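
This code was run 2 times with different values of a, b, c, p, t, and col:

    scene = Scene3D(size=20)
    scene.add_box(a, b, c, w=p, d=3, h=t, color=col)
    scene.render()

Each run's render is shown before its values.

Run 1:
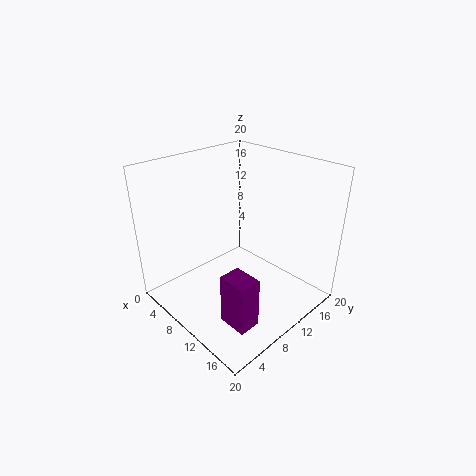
a = 13, b = 4, c = 1, p = 4, t = 7, col = 'purple'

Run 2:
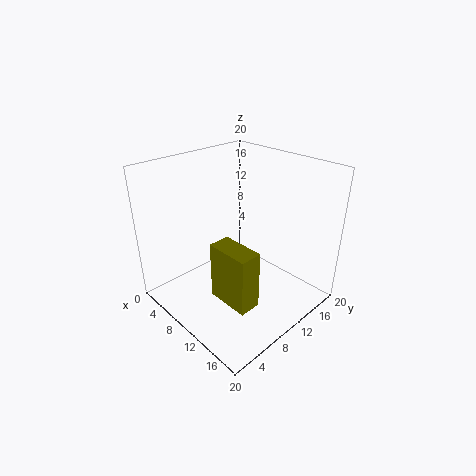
a = 10, b = 5, c = 3, p = 6, t = 8, col = 'olive'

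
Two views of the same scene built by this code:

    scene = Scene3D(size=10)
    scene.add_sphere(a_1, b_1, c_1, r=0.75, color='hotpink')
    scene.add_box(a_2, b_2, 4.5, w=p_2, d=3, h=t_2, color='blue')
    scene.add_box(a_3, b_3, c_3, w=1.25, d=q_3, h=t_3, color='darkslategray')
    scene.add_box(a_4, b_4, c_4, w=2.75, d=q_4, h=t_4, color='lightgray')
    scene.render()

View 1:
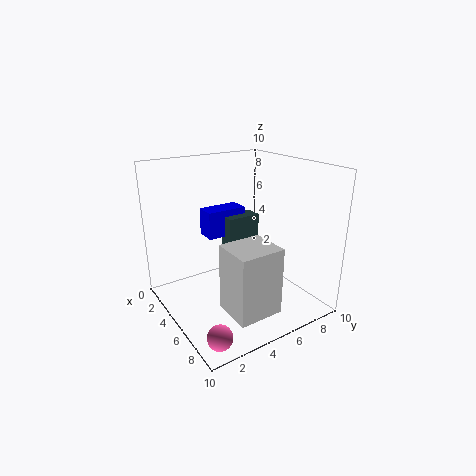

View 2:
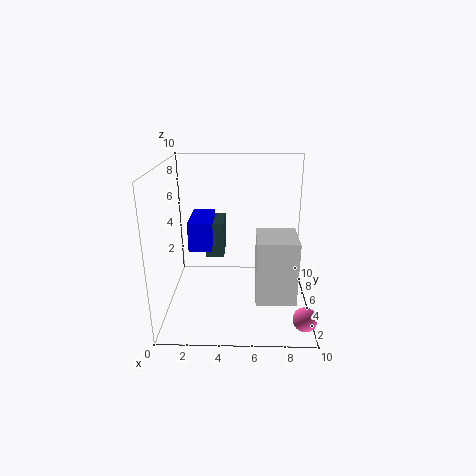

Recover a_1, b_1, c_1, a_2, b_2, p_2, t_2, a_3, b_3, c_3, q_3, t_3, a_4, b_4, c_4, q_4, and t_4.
a_1 = 9.25
b_1 = 1
c_1 = 1.25
a_2 = 1.75
b_2 = 3.75
p_2 = 1.5
t_2 = 2
a_3 = 2.75
b_3 = 5
c_3 = 3.5
q_3 = 2.5
t_3 = 2.5
a_4 = 6.25
b_4 = 2.75
c_4 = 1
q_4 = 3
t_4 = 4.5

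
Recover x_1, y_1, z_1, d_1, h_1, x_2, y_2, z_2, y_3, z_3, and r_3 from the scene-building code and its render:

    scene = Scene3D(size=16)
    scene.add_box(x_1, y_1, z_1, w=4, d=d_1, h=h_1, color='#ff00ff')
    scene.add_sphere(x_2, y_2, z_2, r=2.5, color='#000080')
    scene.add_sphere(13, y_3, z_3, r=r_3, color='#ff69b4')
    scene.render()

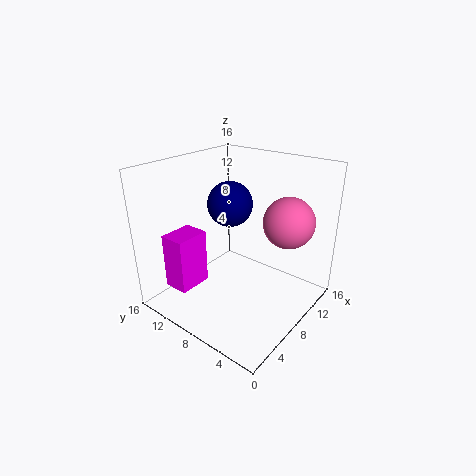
x_1 = 3, y_1 = 12, z_1 = 1.5, d_1 = 3, h_1 = 6.5, x_2 = 8.5, y_2 = 9.5, z_2 = 11.5, y_3 = 4.5, z_3 = 9, r_3 = 3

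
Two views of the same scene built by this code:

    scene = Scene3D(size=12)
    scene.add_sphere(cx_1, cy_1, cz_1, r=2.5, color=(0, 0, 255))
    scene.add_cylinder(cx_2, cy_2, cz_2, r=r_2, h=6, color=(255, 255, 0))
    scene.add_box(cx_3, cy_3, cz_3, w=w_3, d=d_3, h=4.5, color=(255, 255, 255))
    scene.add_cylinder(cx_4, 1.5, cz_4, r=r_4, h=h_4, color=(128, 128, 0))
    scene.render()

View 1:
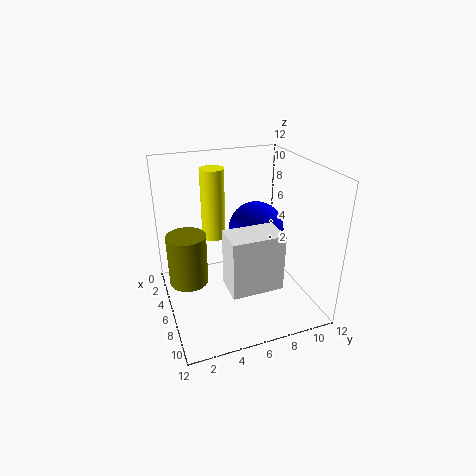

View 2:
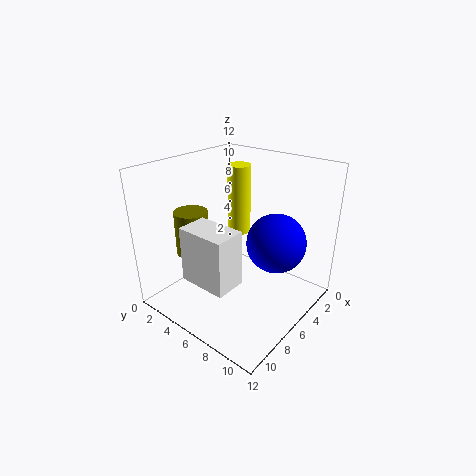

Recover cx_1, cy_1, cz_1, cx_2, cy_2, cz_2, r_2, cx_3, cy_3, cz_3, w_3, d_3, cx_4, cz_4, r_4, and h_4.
cx_1 = 4; cy_1 = 8.5; cz_1 = 5.5; cx_2 = 4; cy_2 = 4.5; cz_2 = 5.5; r_2 = 1; cx_3 = 8; cy_3 = 4; cz_3 = 3.5; w_3 = 2.5; d_3 = 4; cx_4 = 7; cz_4 = 3.5; r_4 = 1.5; h_4 = 4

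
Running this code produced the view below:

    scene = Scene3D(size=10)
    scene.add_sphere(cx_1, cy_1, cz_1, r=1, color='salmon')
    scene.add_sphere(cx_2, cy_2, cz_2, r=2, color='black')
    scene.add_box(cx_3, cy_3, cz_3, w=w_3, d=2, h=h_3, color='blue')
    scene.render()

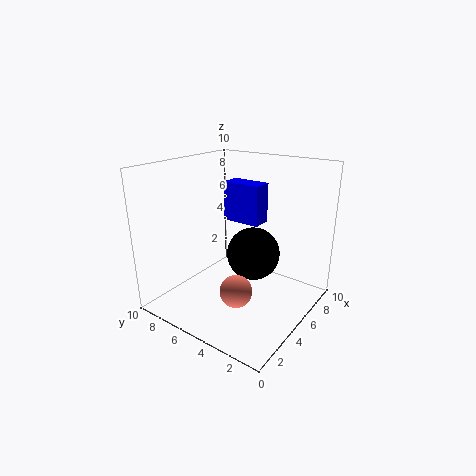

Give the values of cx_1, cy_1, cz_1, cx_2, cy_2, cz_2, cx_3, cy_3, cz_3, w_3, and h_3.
cx_1 = 2; cy_1 = 3; cz_1 = 3; cx_2 = 7; cy_2 = 5; cz_2 = 3; cx_3 = 1; cy_3 = 1; cz_3 = 8; w_3 = 1; h_3 = 2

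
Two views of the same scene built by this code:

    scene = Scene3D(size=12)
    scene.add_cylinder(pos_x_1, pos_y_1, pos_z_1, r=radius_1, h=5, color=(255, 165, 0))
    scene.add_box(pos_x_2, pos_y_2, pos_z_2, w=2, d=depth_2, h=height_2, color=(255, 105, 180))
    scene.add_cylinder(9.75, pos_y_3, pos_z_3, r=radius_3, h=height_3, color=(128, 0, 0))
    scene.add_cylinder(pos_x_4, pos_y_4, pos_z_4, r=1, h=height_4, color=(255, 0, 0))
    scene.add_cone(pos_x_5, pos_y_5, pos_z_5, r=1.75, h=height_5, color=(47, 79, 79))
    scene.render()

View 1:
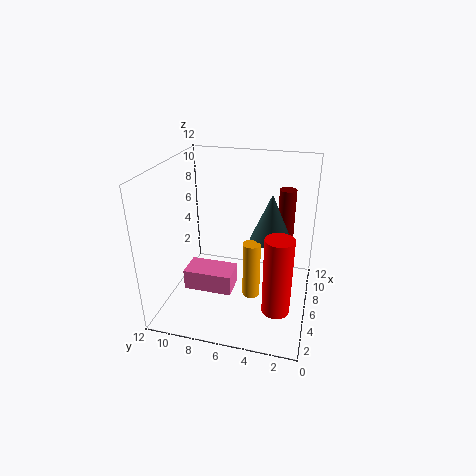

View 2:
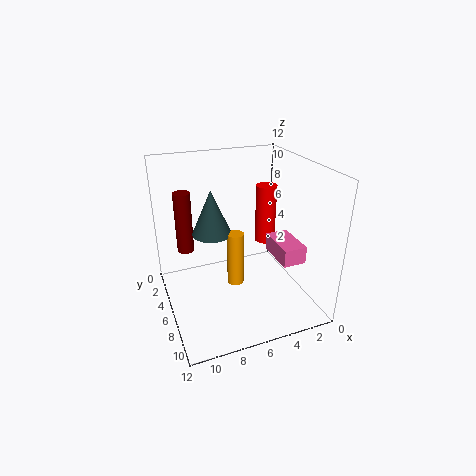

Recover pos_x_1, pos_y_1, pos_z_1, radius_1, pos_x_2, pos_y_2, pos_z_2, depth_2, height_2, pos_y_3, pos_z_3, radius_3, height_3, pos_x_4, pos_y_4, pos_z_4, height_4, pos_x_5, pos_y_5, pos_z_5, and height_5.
pos_x_1 = 5.75, pos_y_1 = 4.75, pos_z_1 = 0.75, radius_1 = 0.75, pos_x_2 = 1, pos_y_2 = 5.25, pos_z_2 = 4, depth_2 = 3.5, height_2 = 1.5, pos_y_3 = 2.5, pos_z_3 = 3.75, radius_3 = 0.75, height_3 = 5.5, pos_x_4 = 1.5, pos_y_4 = 2, pos_z_4 = 3, height_4 = 5.75, pos_x_5 = 7.5, pos_y_5 = 3.5, pos_z_5 = 5.5, height_5 = 4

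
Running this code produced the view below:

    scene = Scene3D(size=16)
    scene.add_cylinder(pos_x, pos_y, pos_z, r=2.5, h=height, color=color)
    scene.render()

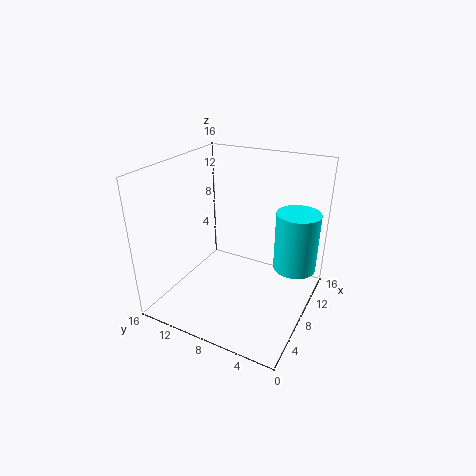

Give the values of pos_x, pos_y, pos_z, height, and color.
pos_x = 12
pos_y = 2.5
pos_z = 3.5
height = 7
color = 'cyan'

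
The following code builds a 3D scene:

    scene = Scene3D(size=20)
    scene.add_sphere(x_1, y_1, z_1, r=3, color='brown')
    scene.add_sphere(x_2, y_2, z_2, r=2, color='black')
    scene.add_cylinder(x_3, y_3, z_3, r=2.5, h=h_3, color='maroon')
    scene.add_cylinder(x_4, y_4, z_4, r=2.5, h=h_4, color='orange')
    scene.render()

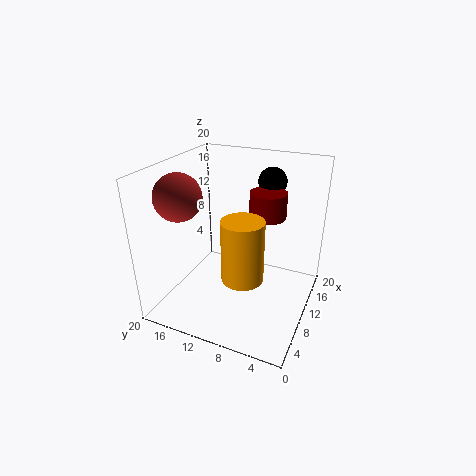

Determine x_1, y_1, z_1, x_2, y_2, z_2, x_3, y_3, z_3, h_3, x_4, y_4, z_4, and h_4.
x_1 = 4.5
y_1 = 15.5
z_1 = 17
x_2 = 15
y_2 = 7
z_2 = 17
x_3 = 12
y_3 = 6.5
z_3 = 13
h_3 = 3.5
x_4 = 3.5
y_4 = 6.5
z_4 = 8.5
h_4 = 7.5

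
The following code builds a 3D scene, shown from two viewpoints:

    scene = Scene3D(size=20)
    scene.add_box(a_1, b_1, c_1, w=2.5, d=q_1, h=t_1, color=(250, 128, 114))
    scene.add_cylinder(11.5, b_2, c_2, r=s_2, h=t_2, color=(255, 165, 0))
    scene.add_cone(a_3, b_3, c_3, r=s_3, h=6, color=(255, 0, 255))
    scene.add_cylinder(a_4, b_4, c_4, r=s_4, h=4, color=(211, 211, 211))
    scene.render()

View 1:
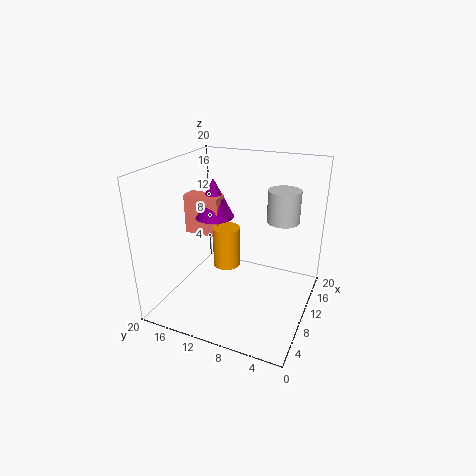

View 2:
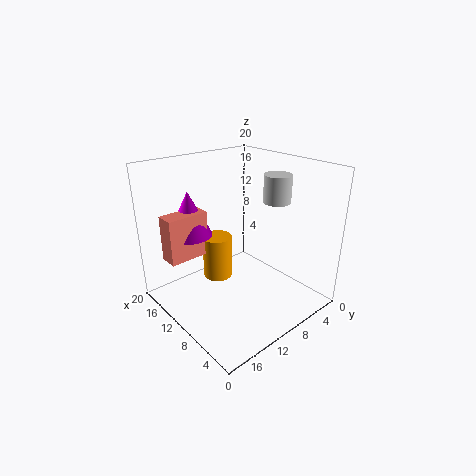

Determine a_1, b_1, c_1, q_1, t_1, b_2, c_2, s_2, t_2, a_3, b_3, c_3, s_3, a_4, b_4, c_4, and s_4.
a_1 = 11.5; b_1 = 14; c_1 = 8.5; q_1 = 5.5; t_1 = 6; b_2 = 12.5; c_2 = 4.5; s_2 = 2; t_2 = 6; a_3 = 13.5; b_3 = 15.5; c_3 = 11; s_3 = 3; a_4 = 9; b_4 = 3.5; c_4 = 14; s_4 = 2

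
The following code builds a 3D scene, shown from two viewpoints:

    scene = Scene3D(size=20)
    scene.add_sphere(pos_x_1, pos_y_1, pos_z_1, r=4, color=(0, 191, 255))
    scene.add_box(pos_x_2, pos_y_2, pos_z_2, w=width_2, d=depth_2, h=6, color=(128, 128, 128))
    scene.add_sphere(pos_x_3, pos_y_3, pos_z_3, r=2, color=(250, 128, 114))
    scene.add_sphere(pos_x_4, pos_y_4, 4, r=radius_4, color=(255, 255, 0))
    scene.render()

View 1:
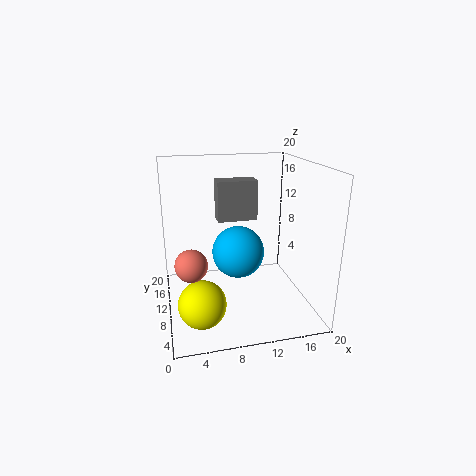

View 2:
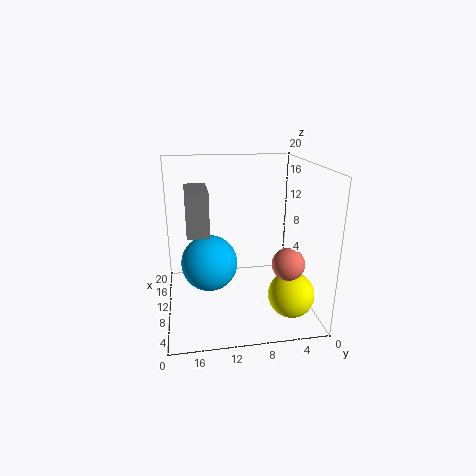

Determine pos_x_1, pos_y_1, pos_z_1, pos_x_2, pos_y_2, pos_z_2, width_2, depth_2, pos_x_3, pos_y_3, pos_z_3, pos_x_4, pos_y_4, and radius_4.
pos_x_1 = 11; pos_y_1 = 14; pos_z_1 = 6; pos_x_2 = 8; pos_y_2 = 14; pos_z_2 = 11; width_2 = 6; depth_2 = 3; pos_x_3 = 3; pos_y_3 = 5; pos_z_3 = 9; pos_x_4 = 4; pos_y_4 = 4; radius_4 = 3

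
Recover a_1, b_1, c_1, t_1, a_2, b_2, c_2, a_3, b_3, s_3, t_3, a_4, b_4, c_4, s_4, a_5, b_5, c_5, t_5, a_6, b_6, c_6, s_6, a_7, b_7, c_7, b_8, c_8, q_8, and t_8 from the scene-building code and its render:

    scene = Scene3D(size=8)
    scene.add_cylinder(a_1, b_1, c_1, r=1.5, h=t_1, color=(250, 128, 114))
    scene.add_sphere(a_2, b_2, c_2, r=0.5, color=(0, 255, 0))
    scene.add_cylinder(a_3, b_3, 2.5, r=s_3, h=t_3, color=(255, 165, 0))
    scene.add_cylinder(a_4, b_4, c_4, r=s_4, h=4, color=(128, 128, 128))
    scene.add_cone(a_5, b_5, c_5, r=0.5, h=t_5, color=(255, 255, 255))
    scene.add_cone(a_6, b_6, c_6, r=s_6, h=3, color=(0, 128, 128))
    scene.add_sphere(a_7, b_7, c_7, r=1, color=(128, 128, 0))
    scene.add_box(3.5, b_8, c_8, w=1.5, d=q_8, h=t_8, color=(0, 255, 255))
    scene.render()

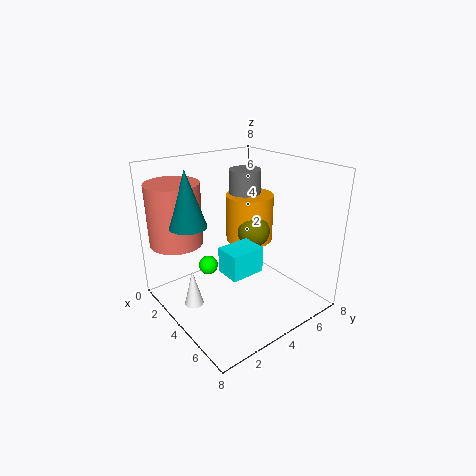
a_1 = 1.5
b_1 = 1.5
c_1 = 3.5
t_1 = 3.5
a_2 = 4
b_2 = 2
c_2 = 3
a_3 = 2
b_3 = 6.5
s_3 = 1.5
t_3 = 3
a_4 = 1.5
b_4 = 6.5
c_4 = 3
s_4 = 1
a_5 = 4
b_5 = 1
c_5 = 1
t_5 = 2
a_6 = 3
b_6 = 1.5
c_6 = 5
s_6 = 1
a_7 = 3
b_7 = 6
c_7 = 3.5
b_8 = 3
c_8 = 2
q_8 = 2
t_8 = 1.5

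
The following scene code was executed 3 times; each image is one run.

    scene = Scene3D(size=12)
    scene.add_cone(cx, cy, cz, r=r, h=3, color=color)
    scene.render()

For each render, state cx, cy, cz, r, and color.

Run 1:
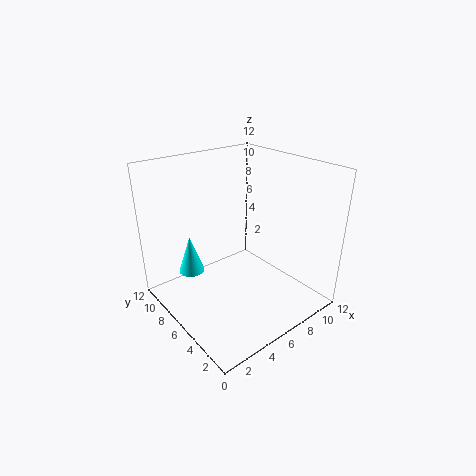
cx = 2, cy = 7, cz = 4, r = 1, color = 'cyan'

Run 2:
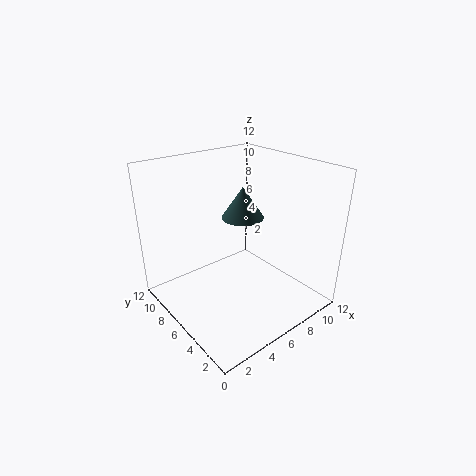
cx = 9, cy = 9, cz = 6, r = 2, color = 'darkslategray'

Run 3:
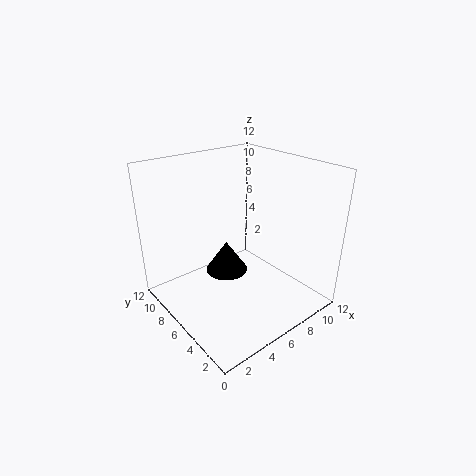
cx = 7, cy = 9, cz = 1, r = 2, color = 'black'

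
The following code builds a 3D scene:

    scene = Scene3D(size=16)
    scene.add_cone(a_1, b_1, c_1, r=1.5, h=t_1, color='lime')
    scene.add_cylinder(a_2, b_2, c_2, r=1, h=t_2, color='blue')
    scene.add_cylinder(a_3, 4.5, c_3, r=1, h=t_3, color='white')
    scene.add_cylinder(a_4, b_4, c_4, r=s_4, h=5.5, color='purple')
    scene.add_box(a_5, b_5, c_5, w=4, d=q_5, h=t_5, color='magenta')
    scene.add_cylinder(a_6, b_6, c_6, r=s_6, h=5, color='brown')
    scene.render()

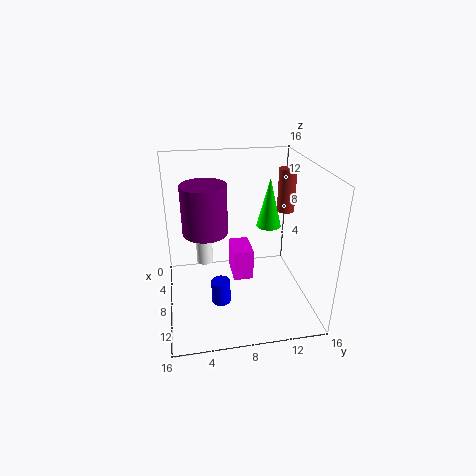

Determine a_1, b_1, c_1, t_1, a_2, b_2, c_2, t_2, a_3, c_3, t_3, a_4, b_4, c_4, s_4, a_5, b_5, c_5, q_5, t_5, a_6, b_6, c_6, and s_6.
a_1 = 4.5; b_1 = 12.5; c_1 = 7.5; t_1 = 6; a_2 = 11.5; b_2 = 5.5; c_2 = 2.5; t_2 = 2.5; a_3 = 4; c_3 = 3; t_3 = 3.5; a_4 = 7; b_4 = 4.5; c_4 = 8.5; s_4 = 2.5; a_5 = 1.5; b_5 = 8; c_5 = 0.5; q_5 = 2.5; t_5 = 4; a_6 = 6; b_6 = 14; c_6 = 10; s_6 = 1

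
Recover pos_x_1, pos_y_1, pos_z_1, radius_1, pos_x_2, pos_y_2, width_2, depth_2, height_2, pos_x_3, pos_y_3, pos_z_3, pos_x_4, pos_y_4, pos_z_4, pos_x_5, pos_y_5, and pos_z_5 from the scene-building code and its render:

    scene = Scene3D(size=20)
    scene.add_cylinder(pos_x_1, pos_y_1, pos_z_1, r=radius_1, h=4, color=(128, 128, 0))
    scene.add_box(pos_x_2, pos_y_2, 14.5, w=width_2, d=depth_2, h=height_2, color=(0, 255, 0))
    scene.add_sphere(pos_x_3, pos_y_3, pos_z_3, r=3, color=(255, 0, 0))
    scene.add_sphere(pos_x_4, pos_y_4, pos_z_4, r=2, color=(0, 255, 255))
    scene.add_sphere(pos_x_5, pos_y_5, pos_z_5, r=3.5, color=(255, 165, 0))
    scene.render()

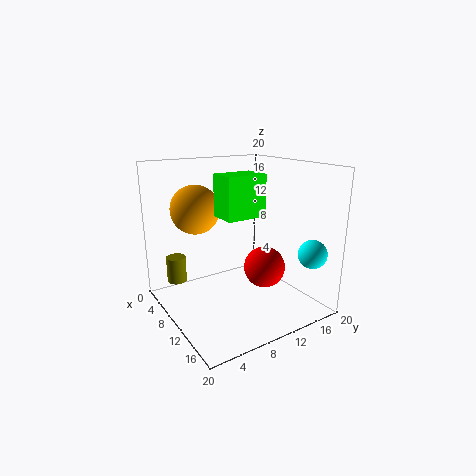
pos_x_1 = 1.5; pos_y_1 = 4; pos_z_1 = 1.5; radius_1 = 1.5; pos_x_2 = 12.5; pos_y_2 = 5; width_2 = 3.5; depth_2 = 5; height_2 = 5; pos_x_3 = 11; pos_y_3 = 14; pos_z_3 = 5; pos_x_4 = 16.5; pos_y_4 = 18; pos_z_4 = 8; pos_x_5 = 5; pos_y_5 = 6; pos_z_5 = 13.5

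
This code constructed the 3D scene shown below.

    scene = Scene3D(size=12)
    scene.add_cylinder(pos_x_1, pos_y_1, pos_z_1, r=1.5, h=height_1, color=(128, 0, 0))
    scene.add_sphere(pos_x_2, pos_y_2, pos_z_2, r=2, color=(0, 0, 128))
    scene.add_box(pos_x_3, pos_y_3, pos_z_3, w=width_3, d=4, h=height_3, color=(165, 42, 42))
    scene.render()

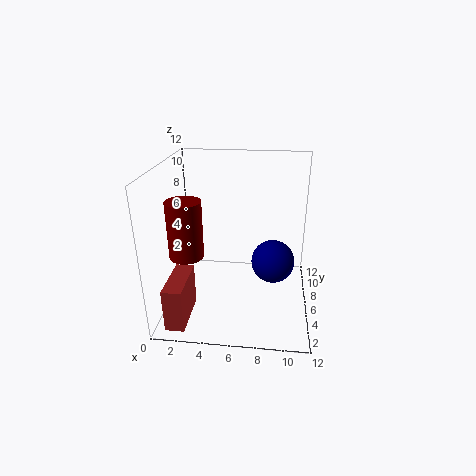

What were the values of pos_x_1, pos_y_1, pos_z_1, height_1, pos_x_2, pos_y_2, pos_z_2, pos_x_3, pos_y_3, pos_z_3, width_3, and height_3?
pos_x_1 = 1.5
pos_y_1 = 6
pos_z_1 = 4
height_1 = 5
pos_x_2 = 9
pos_y_2 = 8.5
pos_z_2 = 2.5
pos_x_3 = 1
pos_y_3 = 0.5
pos_z_3 = 0.5
width_3 = 1.5
height_3 = 3.5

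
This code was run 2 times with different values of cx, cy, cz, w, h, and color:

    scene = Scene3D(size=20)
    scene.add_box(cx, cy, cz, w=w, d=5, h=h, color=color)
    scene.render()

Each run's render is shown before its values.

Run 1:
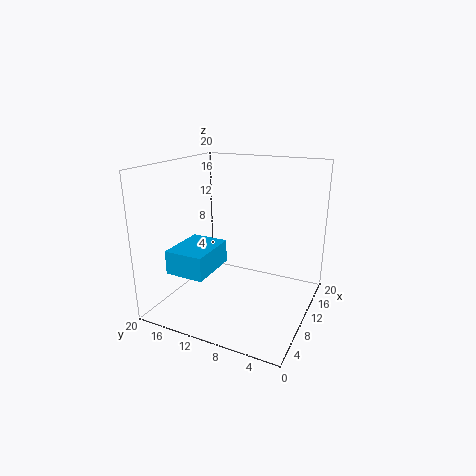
cx = 1; cy = 10.5; cz = 7.5; w = 6.5; h = 3; color = 'deepskyblue'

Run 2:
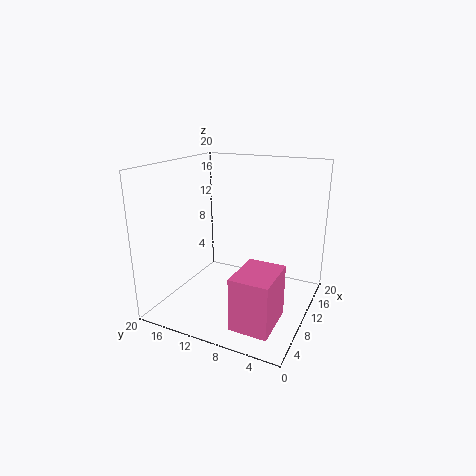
cx = 2; cy = 2.5; cz = 1; w = 6.5; h = 7; color = 'hotpink'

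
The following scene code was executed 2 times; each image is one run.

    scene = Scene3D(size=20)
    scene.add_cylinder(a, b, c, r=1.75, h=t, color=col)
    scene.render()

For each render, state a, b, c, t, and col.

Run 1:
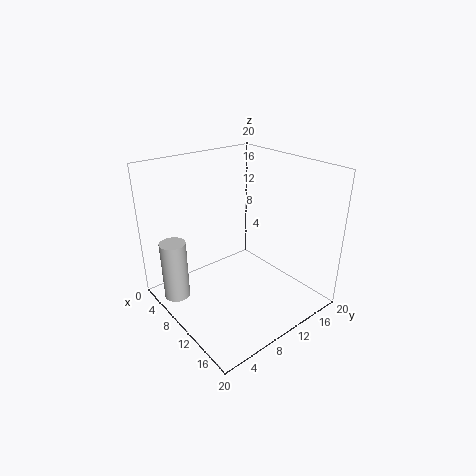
a = 6.5
b = 1.75
c = 2.25
t = 8.25
col = 'lightgray'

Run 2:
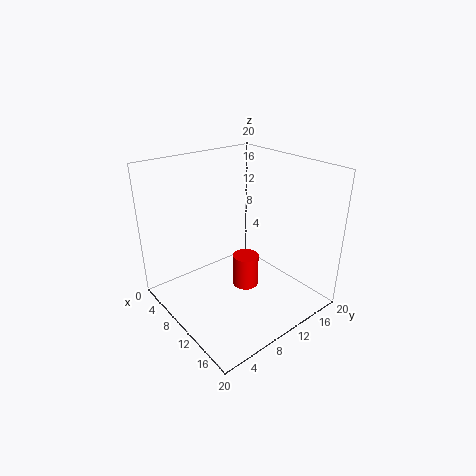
a = 12
b = 9.75
c = 3.75
t = 4.5
col = 'red'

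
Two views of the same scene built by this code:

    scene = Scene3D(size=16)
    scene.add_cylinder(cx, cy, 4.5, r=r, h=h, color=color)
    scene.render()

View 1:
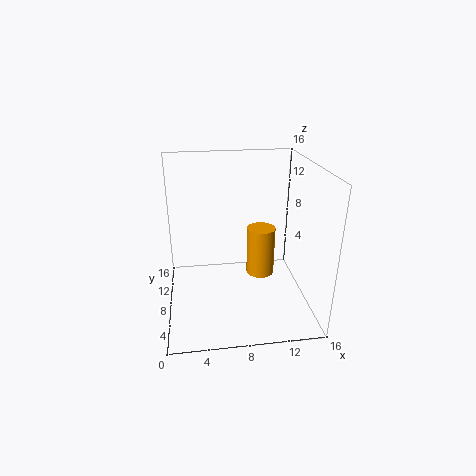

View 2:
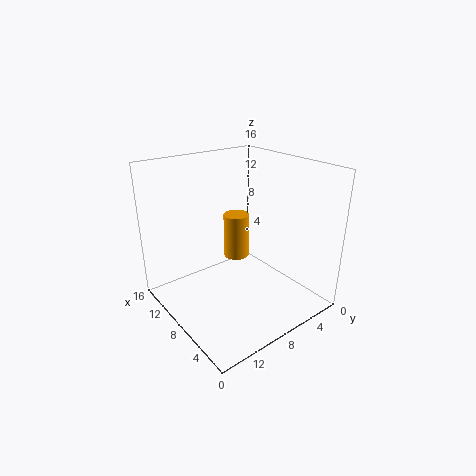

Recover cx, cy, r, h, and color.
cx = 10.25
cy = 6.5
r = 1.5
h = 5.25
color = 'orange'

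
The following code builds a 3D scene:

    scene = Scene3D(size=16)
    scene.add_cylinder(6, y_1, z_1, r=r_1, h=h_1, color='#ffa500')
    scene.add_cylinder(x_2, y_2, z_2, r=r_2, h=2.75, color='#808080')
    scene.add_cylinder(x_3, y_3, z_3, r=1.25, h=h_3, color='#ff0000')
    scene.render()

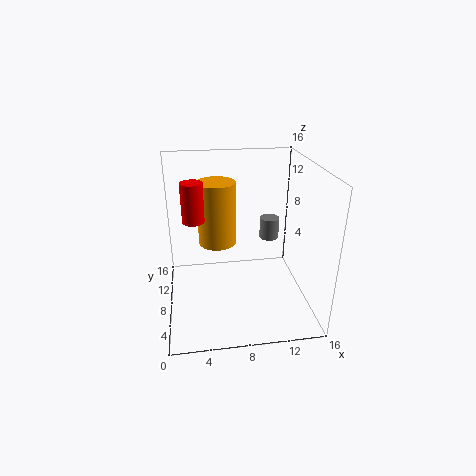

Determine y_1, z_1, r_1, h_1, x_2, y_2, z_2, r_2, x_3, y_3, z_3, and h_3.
y_1 = 11.25, z_1 = 6, r_1 = 2.25, h_1 = 7.5, x_2 = 13, y_2 = 13.5, z_2 = 5, r_2 = 1.25, x_3 = 3.25, y_3 = 9.75, z_3 = 9.5, h_3 = 4.5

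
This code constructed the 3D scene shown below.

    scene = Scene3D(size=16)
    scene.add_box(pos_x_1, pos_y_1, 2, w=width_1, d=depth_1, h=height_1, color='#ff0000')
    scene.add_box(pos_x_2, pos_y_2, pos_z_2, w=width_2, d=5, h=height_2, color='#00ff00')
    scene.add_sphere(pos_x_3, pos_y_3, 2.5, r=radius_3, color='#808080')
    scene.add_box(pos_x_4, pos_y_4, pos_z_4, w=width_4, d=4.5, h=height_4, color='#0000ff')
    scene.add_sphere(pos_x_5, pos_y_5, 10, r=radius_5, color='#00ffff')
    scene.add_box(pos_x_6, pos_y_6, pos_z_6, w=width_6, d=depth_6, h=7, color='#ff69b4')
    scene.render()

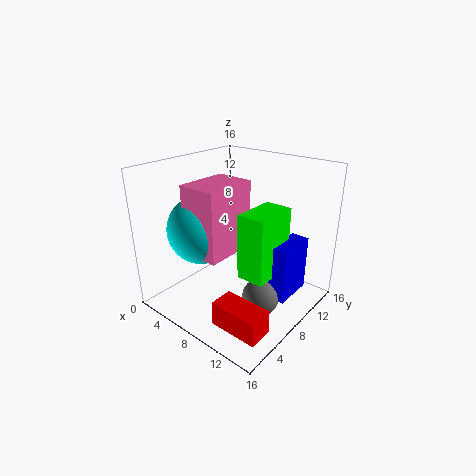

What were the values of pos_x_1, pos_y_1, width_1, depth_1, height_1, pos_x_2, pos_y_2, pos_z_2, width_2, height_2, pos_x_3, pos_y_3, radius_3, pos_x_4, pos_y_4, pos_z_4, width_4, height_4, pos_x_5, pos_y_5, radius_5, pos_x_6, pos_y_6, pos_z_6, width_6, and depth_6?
pos_x_1 = 10.5, pos_y_1 = 1, width_1 = 5, depth_1 = 2.5, height_1 = 2.5, pos_x_2 = 10, pos_y_2 = 5.5, pos_z_2 = 5, width_2 = 3, height_2 = 7, pos_x_3 = 12, pos_y_3 = 7, radius_3 = 2, pos_x_4 = 12.5, pos_y_4 = 7.5, pos_z_4 = 2.5, width_4 = 2, height_4 = 6, pos_x_5 = 6.5, pos_y_5 = 4, radius_5 = 3.5, pos_x_6 = 6, pos_y_6 = 2, pos_z_6 = 8, width_6 = 4, depth_6 = 5.5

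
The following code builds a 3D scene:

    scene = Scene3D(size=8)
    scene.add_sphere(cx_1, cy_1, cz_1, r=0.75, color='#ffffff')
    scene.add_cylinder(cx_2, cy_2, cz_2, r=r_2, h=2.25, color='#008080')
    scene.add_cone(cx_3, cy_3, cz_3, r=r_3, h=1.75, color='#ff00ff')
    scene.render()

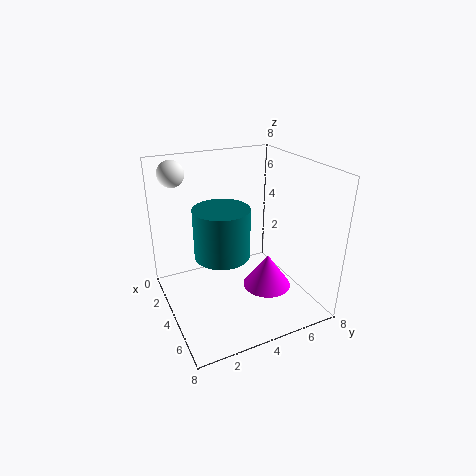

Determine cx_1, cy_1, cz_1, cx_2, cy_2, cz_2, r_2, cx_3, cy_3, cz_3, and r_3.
cx_1 = 1.25; cy_1 = 1.25; cz_1 = 7.25; cx_2 = 6.5; cy_2 = 2; cz_2 = 4.75; r_2 = 1.25; cx_3 = 6; cy_3 = 4.75; cz_3 = 2; r_3 = 1.25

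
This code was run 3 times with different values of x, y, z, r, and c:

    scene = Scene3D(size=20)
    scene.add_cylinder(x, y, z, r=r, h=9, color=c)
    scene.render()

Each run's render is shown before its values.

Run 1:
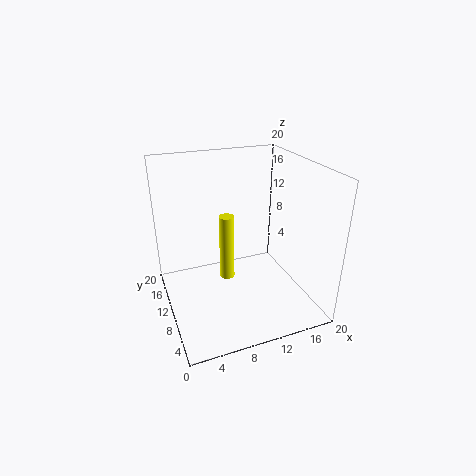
x = 8
y = 9
z = 5
r = 1
c = 'yellow'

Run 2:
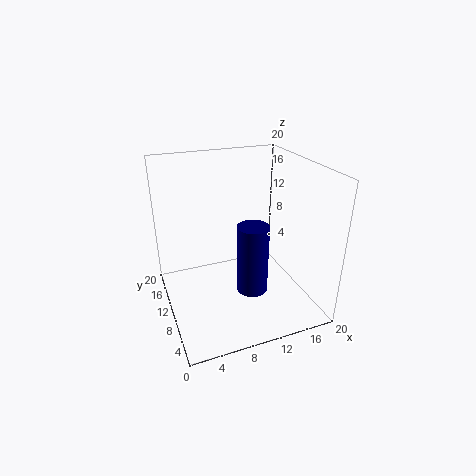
x = 10
y = 5
z = 5
r = 2
c = 'navy'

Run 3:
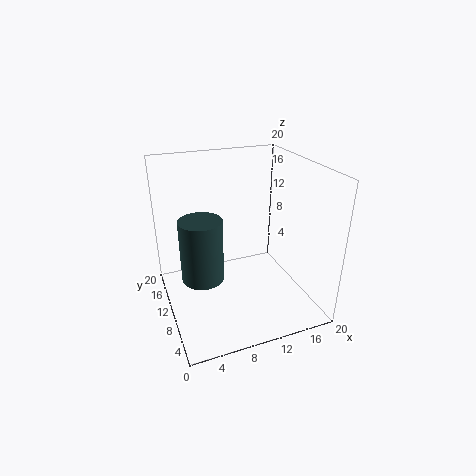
x = 5
y = 11
z = 4
r = 3
c = 'darkslategray'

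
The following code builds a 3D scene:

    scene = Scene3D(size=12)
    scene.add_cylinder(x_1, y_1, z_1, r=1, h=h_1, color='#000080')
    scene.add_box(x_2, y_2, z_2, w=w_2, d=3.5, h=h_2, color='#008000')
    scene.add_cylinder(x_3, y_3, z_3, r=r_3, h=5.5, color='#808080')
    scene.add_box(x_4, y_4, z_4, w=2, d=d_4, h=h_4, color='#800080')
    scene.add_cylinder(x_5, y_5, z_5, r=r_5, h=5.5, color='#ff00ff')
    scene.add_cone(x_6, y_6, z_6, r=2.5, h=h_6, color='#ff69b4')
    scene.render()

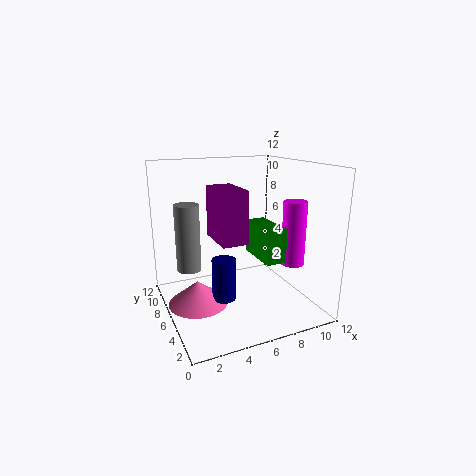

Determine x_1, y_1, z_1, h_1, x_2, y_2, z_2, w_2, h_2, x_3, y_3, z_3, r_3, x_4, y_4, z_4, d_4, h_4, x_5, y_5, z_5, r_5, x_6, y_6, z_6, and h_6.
x_1 = 4.5, y_1 = 5.5, z_1 = 1, h_1 = 3.5, x_2 = 6, y_2 = 1, z_2 = 5.5, w_2 = 1.5, h_2 = 2.5, x_3 = 2, y_3 = 7, z_3 = 3.5, r_3 = 1, x_4 = 3.5, y_4 = 3, z_4 = 6.5, d_4 = 3.5, h_4 = 4, x_5 = 10.5, y_5 = 4.5, z_5 = 3.5, r_5 = 1, x_6 = 2.5, y_6 = 6.5, z_6 = 0.5, h_6 = 2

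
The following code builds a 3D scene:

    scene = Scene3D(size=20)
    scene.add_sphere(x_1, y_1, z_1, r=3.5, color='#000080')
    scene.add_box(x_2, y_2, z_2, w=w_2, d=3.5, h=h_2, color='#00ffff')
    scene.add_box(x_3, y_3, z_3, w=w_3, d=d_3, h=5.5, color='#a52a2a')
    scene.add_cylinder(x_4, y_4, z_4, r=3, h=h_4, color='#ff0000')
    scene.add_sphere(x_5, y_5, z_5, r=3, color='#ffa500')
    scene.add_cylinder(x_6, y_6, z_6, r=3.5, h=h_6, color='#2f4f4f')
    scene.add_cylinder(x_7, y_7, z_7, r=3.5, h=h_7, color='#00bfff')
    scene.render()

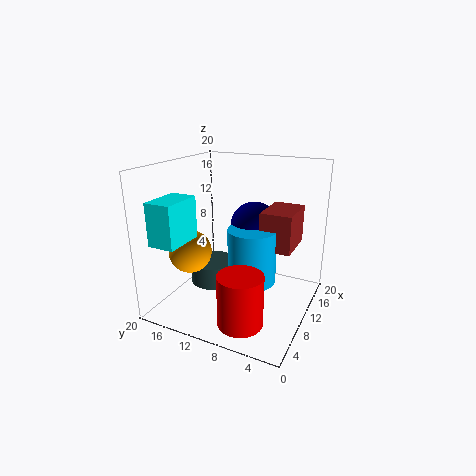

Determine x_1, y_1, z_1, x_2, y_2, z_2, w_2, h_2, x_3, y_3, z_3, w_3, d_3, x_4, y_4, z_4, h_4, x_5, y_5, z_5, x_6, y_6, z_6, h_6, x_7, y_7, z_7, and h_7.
x_1 = 14.5
y_1 = 9.5
z_1 = 10.5
x_2 = 0.5
y_2 = 14
z_2 = 11
w_2 = 5.5
h_2 = 5.5
x_3 = 11.5
y_3 = 3
z_3 = 8
w_3 = 6.5
d_3 = 4.5
x_4 = 4.5
y_4 = 7
z_4 = 0.5
h_4 = 7
x_5 = 7
y_5 = 16
z_5 = 8
x_6 = 13
y_6 = 16
z_6 = 0.5
h_6 = 3.5
x_7 = 11.5
y_7 = 8.5
z_7 = 3
h_7 = 8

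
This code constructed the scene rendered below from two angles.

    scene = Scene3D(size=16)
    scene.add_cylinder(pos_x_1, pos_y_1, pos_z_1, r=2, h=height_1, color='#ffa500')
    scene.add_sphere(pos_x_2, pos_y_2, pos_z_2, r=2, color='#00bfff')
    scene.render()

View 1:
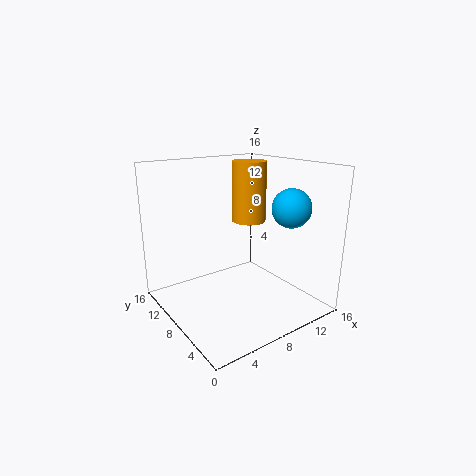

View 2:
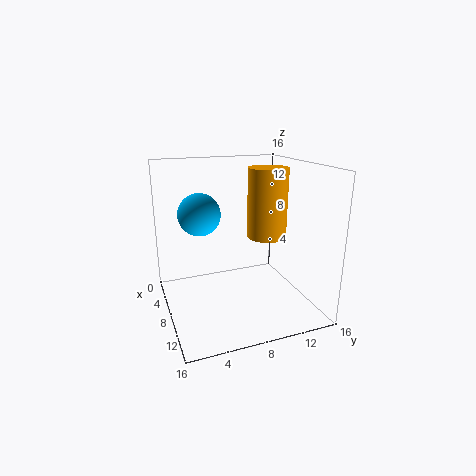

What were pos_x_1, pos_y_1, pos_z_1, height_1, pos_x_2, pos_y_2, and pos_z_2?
pos_x_1 = 11, pos_y_1 = 10, pos_z_1 = 9, height_1 = 7, pos_x_2 = 11, pos_y_2 = 3, pos_z_2 = 12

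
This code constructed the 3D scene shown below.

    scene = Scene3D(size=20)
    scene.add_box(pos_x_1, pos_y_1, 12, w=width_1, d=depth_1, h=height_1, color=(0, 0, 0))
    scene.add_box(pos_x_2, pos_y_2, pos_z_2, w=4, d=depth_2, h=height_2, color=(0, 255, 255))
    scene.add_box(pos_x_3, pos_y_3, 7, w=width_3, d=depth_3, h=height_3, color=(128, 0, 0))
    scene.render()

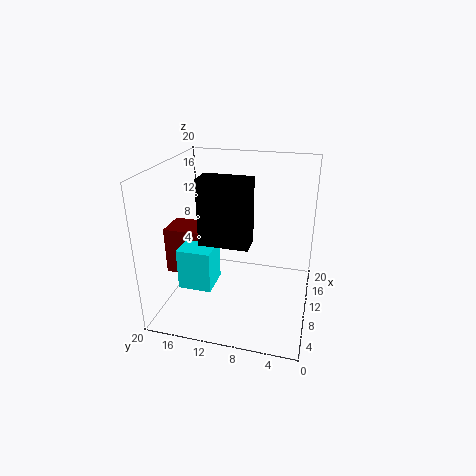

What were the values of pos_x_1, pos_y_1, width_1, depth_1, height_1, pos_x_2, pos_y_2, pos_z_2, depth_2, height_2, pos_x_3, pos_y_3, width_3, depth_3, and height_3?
pos_x_1 = 3
pos_y_1 = 7
width_1 = 3
depth_1 = 6
height_1 = 8
pos_x_2 = 1
pos_y_2 = 11
pos_z_2 = 7
depth_2 = 4
height_2 = 5
pos_x_3 = 4
pos_y_3 = 13
width_3 = 4
depth_3 = 5
height_3 = 6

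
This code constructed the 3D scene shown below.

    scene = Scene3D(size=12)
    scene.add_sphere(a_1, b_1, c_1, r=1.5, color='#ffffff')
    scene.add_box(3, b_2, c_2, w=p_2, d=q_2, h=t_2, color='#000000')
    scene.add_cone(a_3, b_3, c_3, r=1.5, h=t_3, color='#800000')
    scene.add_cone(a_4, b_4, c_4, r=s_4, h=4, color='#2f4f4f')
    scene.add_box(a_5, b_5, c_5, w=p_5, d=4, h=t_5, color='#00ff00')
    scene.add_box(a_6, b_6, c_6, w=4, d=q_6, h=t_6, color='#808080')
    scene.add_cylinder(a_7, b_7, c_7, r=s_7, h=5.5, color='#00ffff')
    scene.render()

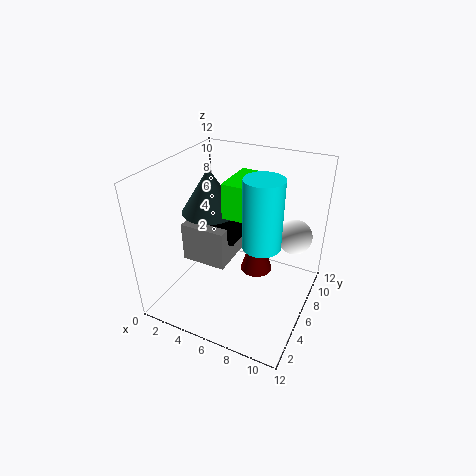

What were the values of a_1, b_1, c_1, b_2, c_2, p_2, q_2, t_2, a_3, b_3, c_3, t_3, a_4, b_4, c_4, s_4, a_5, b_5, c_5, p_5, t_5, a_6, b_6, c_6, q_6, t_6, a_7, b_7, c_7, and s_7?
a_1 = 10, b_1 = 9, c_1 = 5.5, b_2 = 6, c_2 = 5, p_2 = 2.5, q_2 = 3, t_2 = 1.5, a_3 = 6.5, b_3 = 9, c_3 = 1, t_3 = 5, a_4 = 2.5, b_4 = 7.5, c_4 = 7, s_4 = 2.5, a_5 = 4.5, b_5 = 6, c_5 = 7.5, p_5 = 2, t_5 = 3, a_6 = 1, b_6 = 5, c_6 = 3, q_6 = 4, t_6 = 3.5, a_7 = 8.5, b_7 = 5, c_7 = 6.5, s_7 = 1.5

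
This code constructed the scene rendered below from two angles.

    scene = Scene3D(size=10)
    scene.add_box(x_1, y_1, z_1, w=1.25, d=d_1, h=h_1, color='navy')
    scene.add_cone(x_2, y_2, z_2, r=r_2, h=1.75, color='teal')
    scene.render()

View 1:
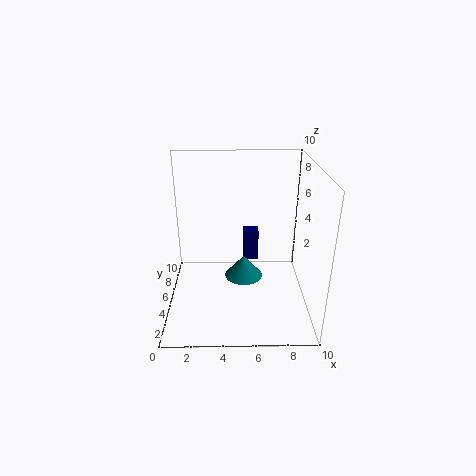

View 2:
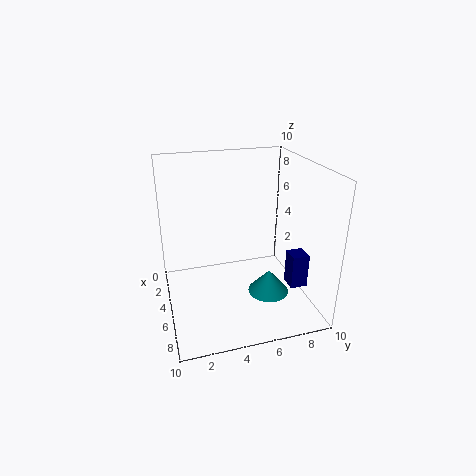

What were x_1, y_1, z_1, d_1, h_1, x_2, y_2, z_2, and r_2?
x_1 = 5.5
y_1 = 8.5
z_1 = 1.25
d_1 = 1.25
h_1 = 2.5
x_2 = 5.5
y_2 = 7.25
z_2 = 0.5
r_2 = 1.5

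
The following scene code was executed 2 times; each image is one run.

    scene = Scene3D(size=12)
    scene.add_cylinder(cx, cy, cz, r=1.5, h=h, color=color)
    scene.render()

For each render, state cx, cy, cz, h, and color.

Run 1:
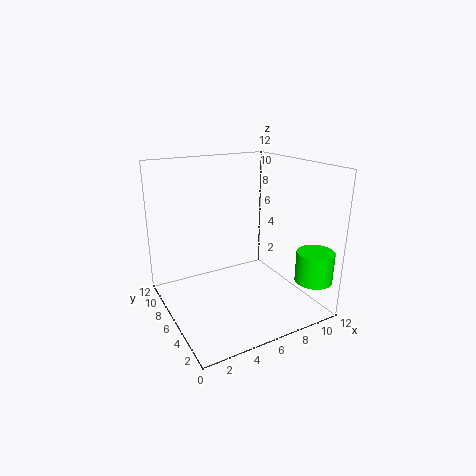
cx = 10.5; cy = 1.5; cz = 3; h = 2.5; color = 'lime'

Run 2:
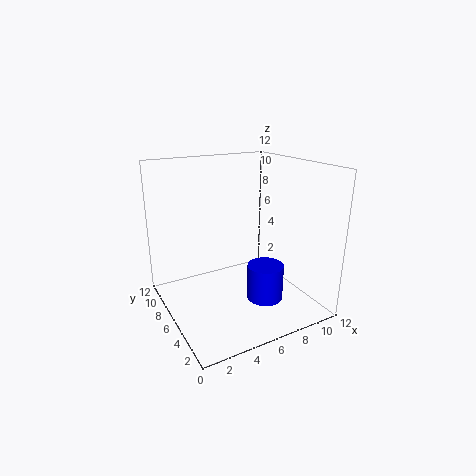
cx = 7.5; cy = 4; cz = 1; h = 3; color = 'blue'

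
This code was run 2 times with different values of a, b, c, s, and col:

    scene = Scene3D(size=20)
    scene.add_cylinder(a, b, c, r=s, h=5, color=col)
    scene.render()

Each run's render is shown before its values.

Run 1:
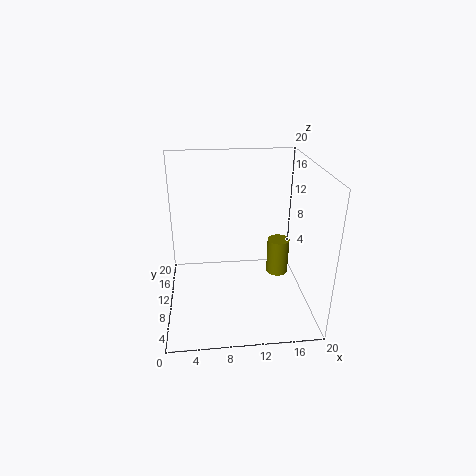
a = 15.5; b = 9; c = 5; s = 1.5; col = 'olive'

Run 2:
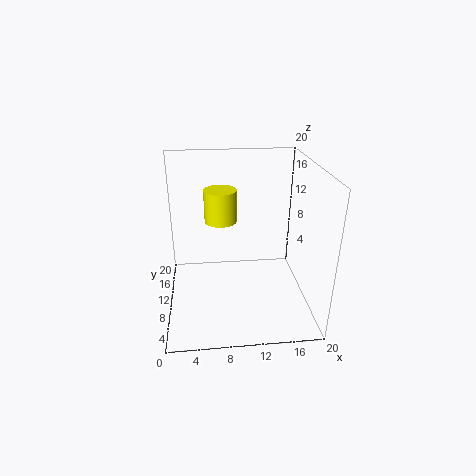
a = 8; b = 16; c = 10; s = 2.5; col = 'yellow'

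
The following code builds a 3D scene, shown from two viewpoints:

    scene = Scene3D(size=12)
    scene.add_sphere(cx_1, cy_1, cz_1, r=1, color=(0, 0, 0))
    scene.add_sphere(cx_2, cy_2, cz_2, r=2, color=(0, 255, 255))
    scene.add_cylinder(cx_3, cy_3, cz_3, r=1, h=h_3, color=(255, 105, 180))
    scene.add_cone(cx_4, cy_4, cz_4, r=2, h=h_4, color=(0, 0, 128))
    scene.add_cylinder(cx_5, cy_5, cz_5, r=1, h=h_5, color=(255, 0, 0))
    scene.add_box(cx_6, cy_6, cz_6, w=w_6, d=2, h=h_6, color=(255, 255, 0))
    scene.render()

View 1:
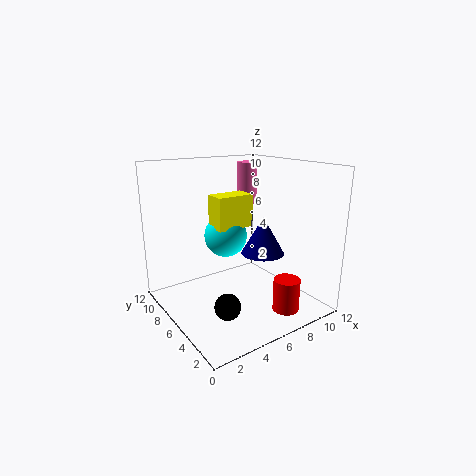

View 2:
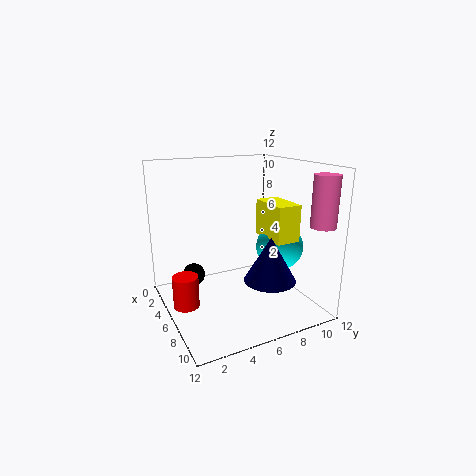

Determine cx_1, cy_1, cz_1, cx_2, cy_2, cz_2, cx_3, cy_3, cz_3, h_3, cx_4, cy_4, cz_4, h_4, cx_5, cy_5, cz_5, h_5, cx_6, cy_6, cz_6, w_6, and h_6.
cx_1 = 3, cy_1 = 3, cz_1 = 2, cx_2 = 7, cy_2 = 9.5, cz_2 = 5, cx_3 = 10.5, cy_3 = 11, cz_3 = 7.5, h_3 = 4, cx_4 = 9.5, cy_4 = 7, cz_4 = 3.5, h_4 = 3.5, cx_5 = 7, cy_5 = 1, cz_5 = 1.5, h_5 = 2.5, cx_6 = 5.5, cy_6 = 8, cz_6 = 6, w_6 = 3.5, h_6 = 3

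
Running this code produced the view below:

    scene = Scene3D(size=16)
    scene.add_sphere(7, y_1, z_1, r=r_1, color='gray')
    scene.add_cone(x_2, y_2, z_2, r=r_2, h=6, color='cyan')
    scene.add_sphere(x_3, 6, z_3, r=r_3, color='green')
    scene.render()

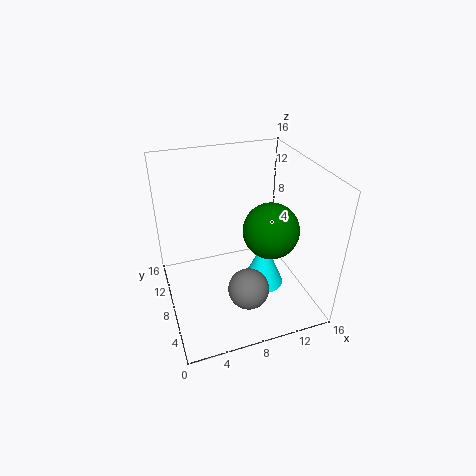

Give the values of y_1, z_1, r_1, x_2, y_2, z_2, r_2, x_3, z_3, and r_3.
y_1 = 2; z_1 = 6; r_1 = 2; x_2 = 11.5; y_2 = 8.5; z_2 = 0.5; r_2 = 2.5; x_3 = 11; z_3 = 9.5; r_3 = 3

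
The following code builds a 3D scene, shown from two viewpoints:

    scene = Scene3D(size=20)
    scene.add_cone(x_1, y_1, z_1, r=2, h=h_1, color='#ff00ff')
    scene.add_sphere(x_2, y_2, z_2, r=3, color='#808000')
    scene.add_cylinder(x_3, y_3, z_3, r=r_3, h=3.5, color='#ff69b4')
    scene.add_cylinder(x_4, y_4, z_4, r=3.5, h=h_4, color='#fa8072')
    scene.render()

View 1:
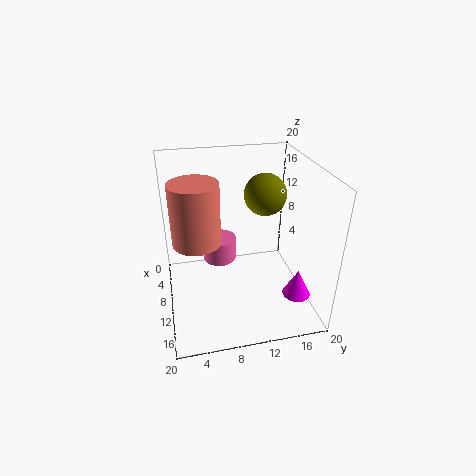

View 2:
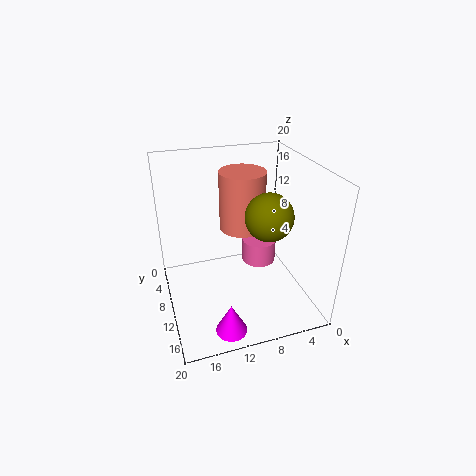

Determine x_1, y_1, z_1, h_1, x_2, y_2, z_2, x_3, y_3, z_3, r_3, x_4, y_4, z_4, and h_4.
x_1 = 13.5, y_1 = 18, z_1 = 1.5, h_1 = 4, x_2 = 7.5, y_2 = 14.5, z_2 = 15, x_3 = 6, y_3 = 8, z_3 = 4.5, r_3 = 2.5, x_4 = 7.5, y_4 = 4.5, z_4 = 8.5, h_4 = 9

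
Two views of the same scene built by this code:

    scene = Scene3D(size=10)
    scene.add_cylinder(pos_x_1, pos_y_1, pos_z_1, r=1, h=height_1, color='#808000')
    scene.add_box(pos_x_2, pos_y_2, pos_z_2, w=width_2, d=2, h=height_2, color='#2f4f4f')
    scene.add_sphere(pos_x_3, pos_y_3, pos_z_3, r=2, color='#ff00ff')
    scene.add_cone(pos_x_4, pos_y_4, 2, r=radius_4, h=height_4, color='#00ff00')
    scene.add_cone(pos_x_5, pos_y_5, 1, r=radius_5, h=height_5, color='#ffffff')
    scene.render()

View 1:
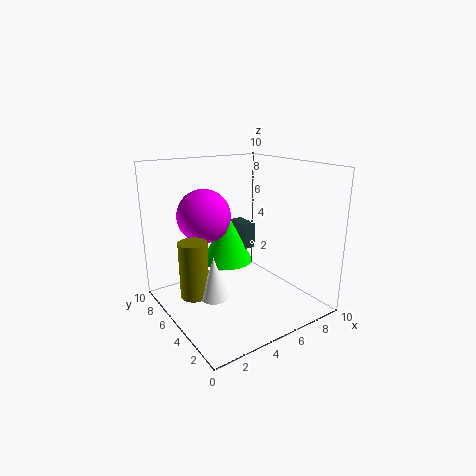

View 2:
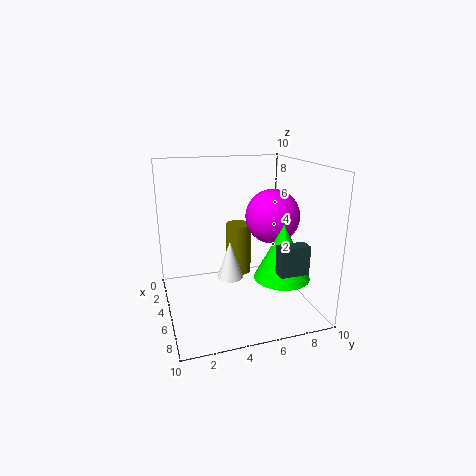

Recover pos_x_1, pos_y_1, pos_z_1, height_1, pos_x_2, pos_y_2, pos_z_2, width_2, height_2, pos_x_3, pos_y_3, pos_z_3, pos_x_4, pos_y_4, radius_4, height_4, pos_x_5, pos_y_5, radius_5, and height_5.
pos_x_1 = 2, pos_y_1 = 6, pos_z_1 = 1, height_1 = 4, pos_x_2 = 7, pos_y_2 = 7, pos_z_2 = 3, width_2 = 1, height_2 = 2, pos_x_3 = 4, pos_y_3 = 8, pos_z_3 = 6, pos_x_4 = 6, pos_y_4 = 8, radius_4 = 2, height_4 = 4, pos_x_5 = 3, pos_y_5 = 5, radius_5 = 1, height_5 = 3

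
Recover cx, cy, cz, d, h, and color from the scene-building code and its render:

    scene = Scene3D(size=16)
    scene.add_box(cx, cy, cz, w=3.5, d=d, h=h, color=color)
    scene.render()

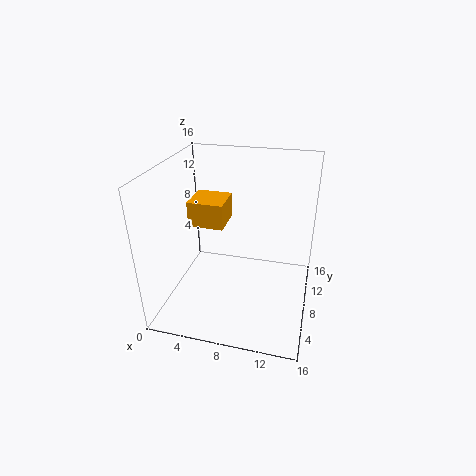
cx = 4; cy = 4; cz = 11; d = 3.5; h = 2.5; color = 'orange'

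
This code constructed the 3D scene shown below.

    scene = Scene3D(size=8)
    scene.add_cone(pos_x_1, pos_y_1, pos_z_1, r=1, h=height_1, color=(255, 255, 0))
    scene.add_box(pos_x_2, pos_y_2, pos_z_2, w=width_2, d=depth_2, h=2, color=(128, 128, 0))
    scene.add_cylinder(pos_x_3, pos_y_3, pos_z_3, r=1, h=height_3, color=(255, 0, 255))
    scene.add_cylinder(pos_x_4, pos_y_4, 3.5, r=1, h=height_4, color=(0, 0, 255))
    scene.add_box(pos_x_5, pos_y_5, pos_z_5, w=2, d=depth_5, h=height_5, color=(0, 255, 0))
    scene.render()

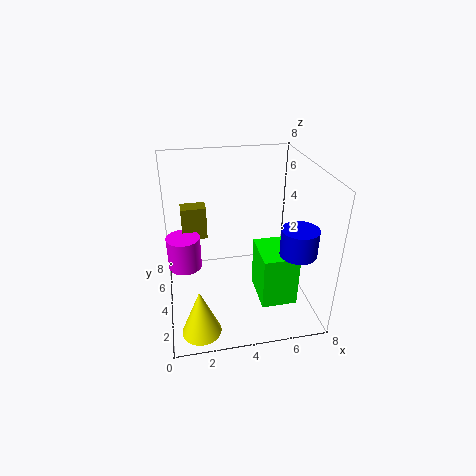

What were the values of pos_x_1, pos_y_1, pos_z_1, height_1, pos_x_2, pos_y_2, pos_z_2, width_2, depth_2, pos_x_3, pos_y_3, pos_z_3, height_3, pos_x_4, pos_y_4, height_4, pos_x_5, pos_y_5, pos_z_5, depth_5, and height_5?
pos_x_1 = 1.5
pos_y_1 = 1
pos_z_1 = 0.5
height_1 = 2.5
pos_x_2 = 1
pos_y_2 = 6
pos_z_2 = 3
width_2 = 1.5
depth_2 = 1
pos_x_3 = 1
pos_y_3 = 5.5
pos_z_3 = 1.5
height_3 = 2
pos_x_4 = 7
pos_y_4 = 2.5
height_4 = 1.5
pos_x_5 = 5
pos_y_5 = 2
pos_z_5 = 0.5
depth_5 = 2.5
height_5 = 3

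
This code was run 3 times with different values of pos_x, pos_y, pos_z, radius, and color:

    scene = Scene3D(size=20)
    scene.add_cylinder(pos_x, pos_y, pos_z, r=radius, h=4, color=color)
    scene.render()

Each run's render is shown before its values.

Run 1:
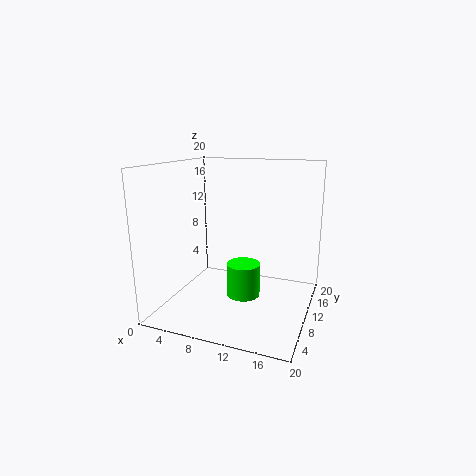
pos_x = 13, pos_y = 4, pos_z = 5, radius = 2, color = 'lime'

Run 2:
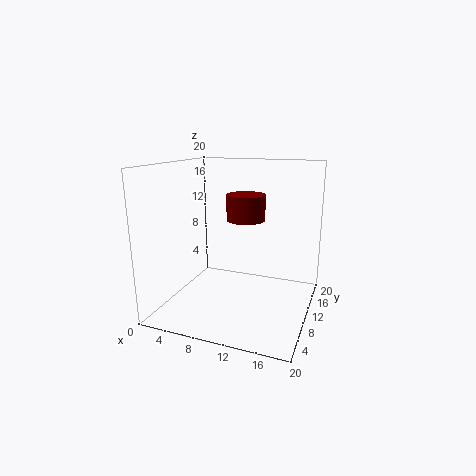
pos_x = 9, pos_y = 16, pos_z = 11, radius = 3, color = 'maroon'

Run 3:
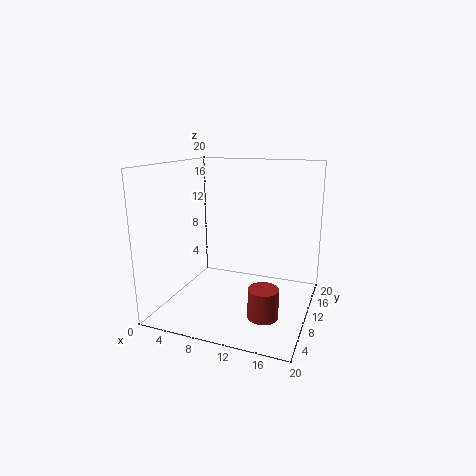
pos_x = 15, pos_y = 6, pos_z = 1, radius = 2, color = 'brown'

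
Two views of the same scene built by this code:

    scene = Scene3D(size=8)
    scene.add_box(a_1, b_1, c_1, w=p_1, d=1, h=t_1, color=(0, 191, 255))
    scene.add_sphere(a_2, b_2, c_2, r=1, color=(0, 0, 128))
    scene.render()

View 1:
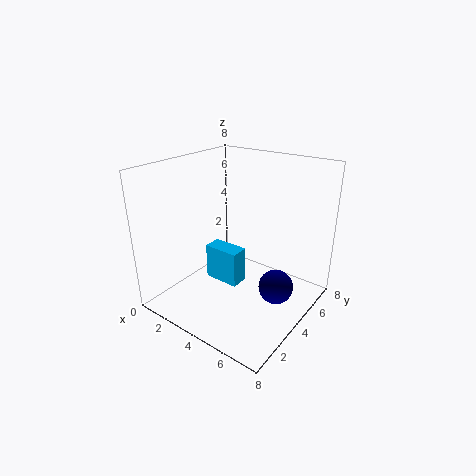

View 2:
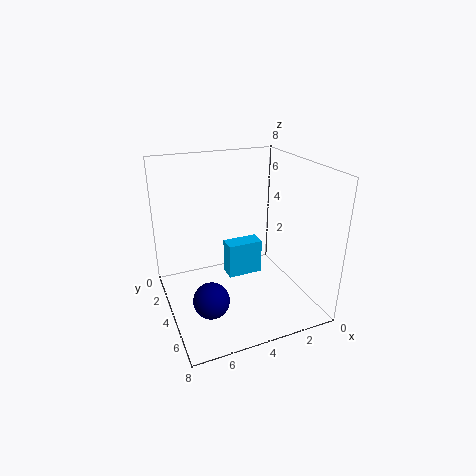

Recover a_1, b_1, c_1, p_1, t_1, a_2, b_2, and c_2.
a_1 = 2.5
b_1 = 3
c_1 = 1.5
p_1 = 2
t_1 = 2
a_2 = 6
b_2 = 5
c_2 = 1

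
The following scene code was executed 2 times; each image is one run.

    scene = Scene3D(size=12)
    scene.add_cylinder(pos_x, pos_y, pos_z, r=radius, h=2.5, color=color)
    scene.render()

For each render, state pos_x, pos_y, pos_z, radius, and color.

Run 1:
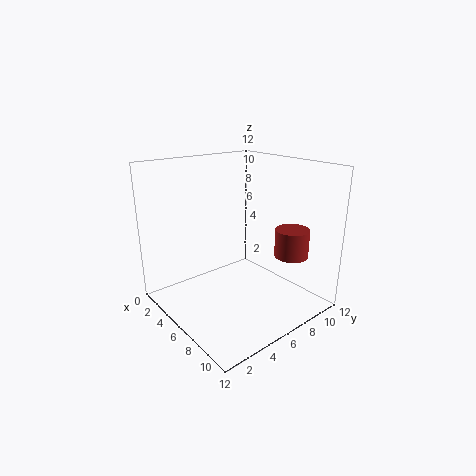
pos_x = 8; pos_y = 10.5; pos_z = 3.75; radius = 1.5; color = 'brown'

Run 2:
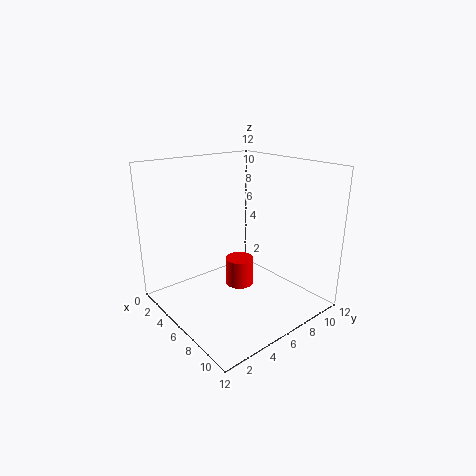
pos_x = 5; pos_y = 7; pos_z = 1; radius = 1.25; color = 'red'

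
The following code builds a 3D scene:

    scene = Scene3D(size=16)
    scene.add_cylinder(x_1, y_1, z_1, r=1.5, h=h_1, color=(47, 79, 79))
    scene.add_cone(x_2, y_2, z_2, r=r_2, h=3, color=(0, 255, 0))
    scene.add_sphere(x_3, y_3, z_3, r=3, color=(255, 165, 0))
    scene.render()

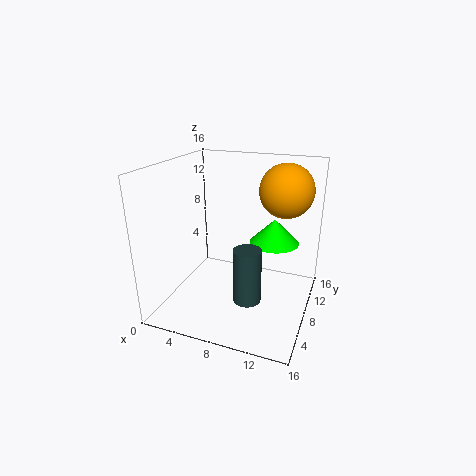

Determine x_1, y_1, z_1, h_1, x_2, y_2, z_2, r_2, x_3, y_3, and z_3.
x_1 = 10
y_1 = 5.5
z_1 = 2
h_1 = 6
x_2 = 11
y_2 = 12.5
z_2 = 6
r_2 = 3
x_3 = 12.5
y_3 = 11
z_3 = 13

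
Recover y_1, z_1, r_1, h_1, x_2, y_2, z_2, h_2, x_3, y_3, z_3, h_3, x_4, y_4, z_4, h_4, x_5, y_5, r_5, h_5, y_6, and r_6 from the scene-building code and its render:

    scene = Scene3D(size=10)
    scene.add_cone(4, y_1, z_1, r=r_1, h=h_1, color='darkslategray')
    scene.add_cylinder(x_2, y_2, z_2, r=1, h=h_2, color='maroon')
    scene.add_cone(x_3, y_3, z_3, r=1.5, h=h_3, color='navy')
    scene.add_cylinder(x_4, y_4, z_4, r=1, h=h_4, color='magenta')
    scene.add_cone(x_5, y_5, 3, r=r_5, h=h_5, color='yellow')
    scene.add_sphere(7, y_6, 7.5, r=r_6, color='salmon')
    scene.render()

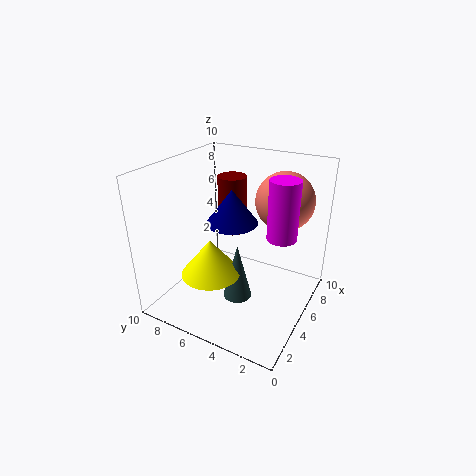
y_1 = 4.5, z_1 = 1, r_1 = 1, h_1 = 4, x_2 = 6, y_2 = 6, z_2 = 5, h_2 = 4, x_3 = 2.5, y_3 = 4, z_3 = 7.5, h_3 = 2, x_4 = 5.5, y_4 = 2, z_4 = 5.5, h_4 = 4, x_5 = 3, y_5 = 6, r_5 = 2, h_5 = 2.5, y_6 = 2.5, r_6 = 2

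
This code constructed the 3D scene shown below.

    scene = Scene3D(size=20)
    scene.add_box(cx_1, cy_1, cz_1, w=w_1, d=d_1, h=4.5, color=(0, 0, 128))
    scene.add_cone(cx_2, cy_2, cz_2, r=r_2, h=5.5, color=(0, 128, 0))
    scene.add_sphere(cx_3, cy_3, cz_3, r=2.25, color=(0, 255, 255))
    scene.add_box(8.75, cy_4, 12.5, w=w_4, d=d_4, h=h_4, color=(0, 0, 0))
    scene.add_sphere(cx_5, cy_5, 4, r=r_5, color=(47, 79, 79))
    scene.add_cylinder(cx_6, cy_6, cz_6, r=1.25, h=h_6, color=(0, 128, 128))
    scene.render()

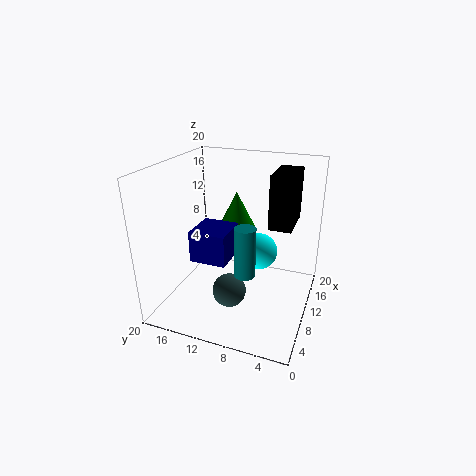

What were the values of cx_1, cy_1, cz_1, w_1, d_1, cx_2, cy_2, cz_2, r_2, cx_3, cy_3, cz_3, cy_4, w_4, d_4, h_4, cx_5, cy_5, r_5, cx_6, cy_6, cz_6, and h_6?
cx_1 = 7.25, cy_1 = 11, cz_1 = 6.5, w_1 = 5.5, d_1 = 5.25, cx_2 = 14.75, cy_2 = 12, cz_2 = 9.5, r_2 = 2.75, cx_3 = 7, cy_3 = 6, cz_3 = 10.25, cy_4 = 2.5, w_4 = 6, d_4 = 3, h_4 = 7, cx_5 = 6, cy_5 = 9.75, r_5 = 2.25, cx_6 = 3, cy_6 = 6.5, cz_6 = 9, h_6 = 6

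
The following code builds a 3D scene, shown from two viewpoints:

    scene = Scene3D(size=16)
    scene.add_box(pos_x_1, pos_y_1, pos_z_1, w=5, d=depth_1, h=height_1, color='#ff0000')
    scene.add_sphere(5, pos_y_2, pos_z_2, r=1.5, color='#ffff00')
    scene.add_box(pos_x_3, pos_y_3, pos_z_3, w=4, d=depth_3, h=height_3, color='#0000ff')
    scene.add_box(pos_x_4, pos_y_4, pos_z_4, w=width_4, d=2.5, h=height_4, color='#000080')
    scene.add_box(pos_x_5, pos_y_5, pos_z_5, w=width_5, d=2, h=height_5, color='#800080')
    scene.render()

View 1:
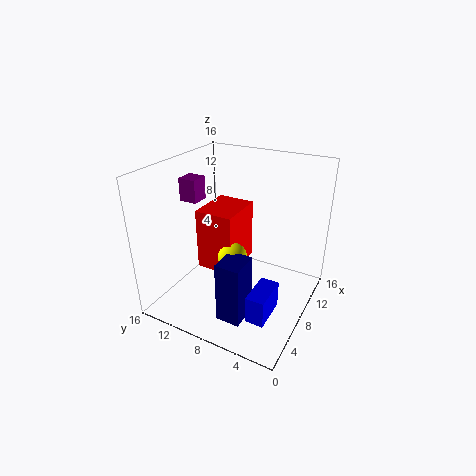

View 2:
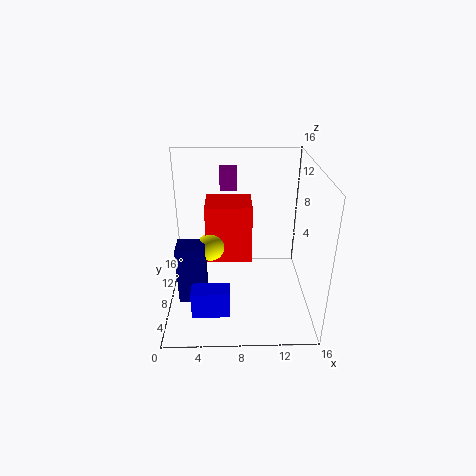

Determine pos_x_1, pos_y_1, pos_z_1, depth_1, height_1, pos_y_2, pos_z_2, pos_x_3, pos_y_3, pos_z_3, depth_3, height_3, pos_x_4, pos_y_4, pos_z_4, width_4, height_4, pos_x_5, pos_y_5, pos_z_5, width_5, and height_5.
pos_x_1 = 4.5, pos_y_1 = 7, pos_z_1 = 5.5, depth_1 = 4, height_1 = 6.5, pos_y_2 = 7, pos_z_2 = 7.5, pos_x_3 = 3, pos_y_3 = 2.5, pos_z_3 = 1.5, depth_3 = 2, height_3 = 3, pos_x_4 = 1.5, pos_y_4 = 4.5, pos_z_4 = 2, width_4 = 3, height_4 = 6.5, pos_x_5 = 6, pos_y_5 = 12, pos_z_5 = 12, width_5 = 2, height_5 = 2.5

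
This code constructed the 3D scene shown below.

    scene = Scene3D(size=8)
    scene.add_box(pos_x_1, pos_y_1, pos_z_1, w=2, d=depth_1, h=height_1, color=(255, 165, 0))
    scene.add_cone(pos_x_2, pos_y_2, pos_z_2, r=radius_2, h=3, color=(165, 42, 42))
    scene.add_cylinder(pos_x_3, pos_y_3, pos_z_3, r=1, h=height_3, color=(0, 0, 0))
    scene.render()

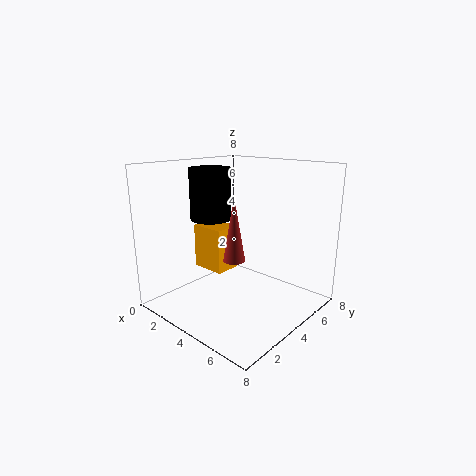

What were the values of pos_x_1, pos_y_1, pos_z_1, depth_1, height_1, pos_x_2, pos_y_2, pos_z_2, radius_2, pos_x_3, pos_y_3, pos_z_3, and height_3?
pos_x_1 = 1.5, pos_y_1 = 3, pos_z_1 = 2, depth_1 = 1.5, height_1 = 2.5, pos_x_2 = 6, pos_y_2 = 1.5, pos_z_2 = 4, radius_2 = 0.5, pos_x_3 = 4, pos_y_3 = 2, pos_z_3 = 5.5, height_3 = 2.5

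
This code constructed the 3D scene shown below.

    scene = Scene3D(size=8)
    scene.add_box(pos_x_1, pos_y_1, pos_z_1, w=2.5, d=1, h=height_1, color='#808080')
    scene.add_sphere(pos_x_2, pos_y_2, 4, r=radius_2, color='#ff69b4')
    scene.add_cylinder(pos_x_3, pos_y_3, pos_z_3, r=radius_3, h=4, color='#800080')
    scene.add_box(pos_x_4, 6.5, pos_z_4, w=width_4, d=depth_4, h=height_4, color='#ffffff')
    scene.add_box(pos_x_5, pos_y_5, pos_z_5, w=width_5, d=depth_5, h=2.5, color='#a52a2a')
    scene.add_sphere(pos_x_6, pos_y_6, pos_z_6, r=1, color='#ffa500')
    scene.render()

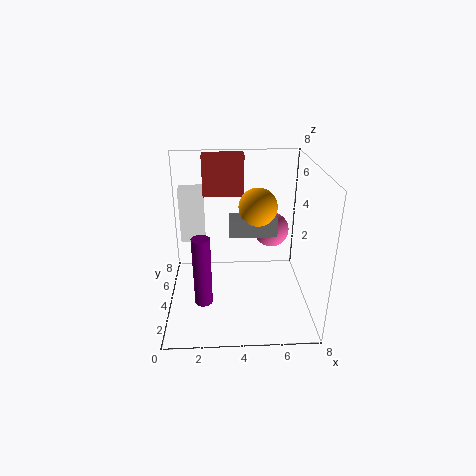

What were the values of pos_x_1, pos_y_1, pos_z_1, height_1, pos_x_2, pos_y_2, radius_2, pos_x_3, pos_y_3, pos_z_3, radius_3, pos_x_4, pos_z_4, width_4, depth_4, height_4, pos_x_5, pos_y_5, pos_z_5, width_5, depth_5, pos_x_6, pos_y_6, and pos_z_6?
pos_x_1 = 3.5
pos_y_1 = 3
pos_z_1 = 4.5
height_1 = 1
pos_x_2 = 6
pos_y_2 = 5
radius_2 = 1
pos_x_3 = 2
pos_y_3 = 3
pos_z_3 = 0.5
radius_3 = 0.5
pos_x_4 = 0.5
pos_z_4 = 2.5
width_4 = 1.5
depth_4 = 1
height_4 = 3.5
pos_x_5 = 2
pos_y_5 = 6.5
pos_z_5 = 5.5
width_5 = 2.5
depth_5 = 1
pos_x_6 = 5
pos_y_6 = 3.5
pos_z_6 = 6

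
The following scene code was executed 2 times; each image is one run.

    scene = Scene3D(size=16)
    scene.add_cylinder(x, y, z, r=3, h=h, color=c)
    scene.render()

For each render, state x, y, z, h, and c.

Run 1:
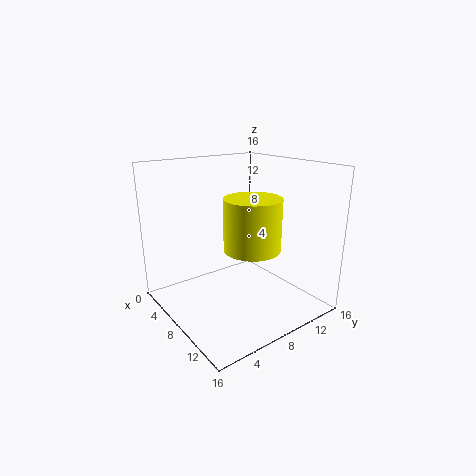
x = 10.5
y = 8
z = 7.5
h = 5.5
c = 'yellow'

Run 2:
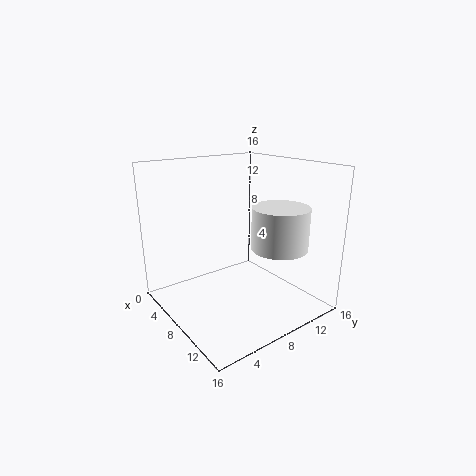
x = 12
y = 10.5
z = 7.5
h = 4.5
c = 'white'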